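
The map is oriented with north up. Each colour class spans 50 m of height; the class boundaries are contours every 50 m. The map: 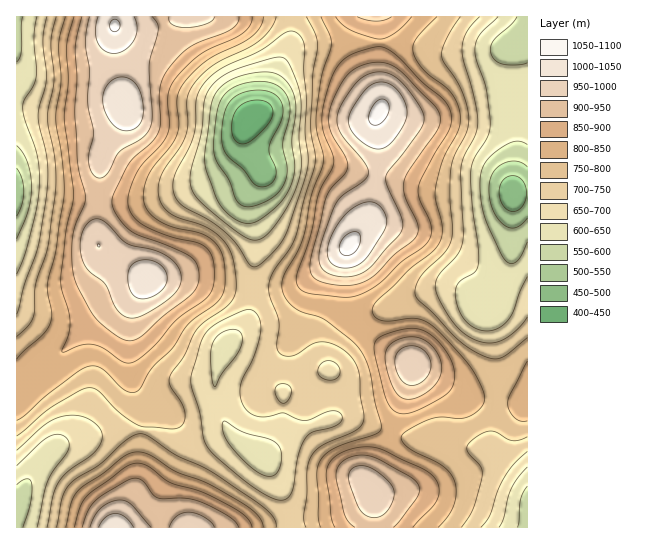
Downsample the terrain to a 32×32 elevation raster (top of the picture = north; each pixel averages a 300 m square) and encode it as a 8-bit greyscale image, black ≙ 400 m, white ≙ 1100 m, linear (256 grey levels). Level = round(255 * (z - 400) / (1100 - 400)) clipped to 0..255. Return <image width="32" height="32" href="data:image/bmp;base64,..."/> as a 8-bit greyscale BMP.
<image width="32" height="32" href="data:image/bmp;base64,Qk02CAAAAAAAADYEAAAoAAAAIAAAACAAAAABAAgAAAAAAAAEAAATCwAAEwsAAAABAAAAAAAAAAAAAAEBAQACAgIAAwMDAAQEBAAFBQUABgYGAAcHBwAICAgACQkJAAoKCgALCwsADAwMAA0NDQAODg4ADw8PABAQEAAREREAEhISABMTEwAUFBQAFRUVABYWFgAXFxcAGBgYABkZGQAaGhoAGxsbABwcHAAdHR0AHh4eAB8fHwAgICAAISEhACIiIgAjIyMAJCQkACUlJQAmJiYAJycnACgoKAApKSkAKioqACsrKwAsLCwALS0tAC4uLgAvLy8AMDAwADExMQAyMjIAMzMzADQ0NAA1NTUANjY2ADc3NwA4ODgAOTk5ADo6OgA7OzsAPDw8AD09PQA+Pj4APz8/AEBAQABBQUEAQkJCAENDQwBEREQARUVFAEZGRgBHR0cASEhIAElJSQBKSkoAS0tLAExMTABNTU0ATk5OAE9PTwBQUFAAUVFRAFJSUgBTU1MAVFRUAFVVVQBWVlYAV1dXAFhYWABZWVkAWlpaAFtbWwBcXFwAXV1dAF5eXgBfX18AYGBgAGFhYQBiYmIAY2NjAGRkZABlZWUAZmZmAGdnZwBoaGgAaWlpAGpqagBra2sAbGxsAG1tbQBubm4Ab29vAHBwcABxcXEAcnJyAHNzcwB0dHQAdXV1AHZ2dgB3d3cAeHh4AHl5eQB6enoAe3t7AHx8fAB9fX0Afn5+AH9/fwCAgIAAgYGBAIKCggCDg4MAhISEAIWFhQCGhoYAh4eHAIiIiACJiYkAioqKAIuLiwCMjIwAjY2NAI6OjgCPj48AkJCQAJGRkQCSkpIAk5OTAJSUlACVlZUAlpaWAJeXlwCYmJgAmZmZAJqamgCbm5sAnJycAJ2dnQCenp4An5+fAKCgoAChoaEAoqKiAKOjowCkpKQApaWlAKampgCnp6cAqKioAKmpqQCqqqoAq6urAKysrACtra0Arq6uAK+vrwCwsLAAsbGxALKysgCzs7MAtLS0ALW1tQC2trYAt7e3ALi4uAC5ubkAurq6ALu7uwC8vLwAvb29AL6+vgC/v78AwMDAAMHBwQDCwsIAw8PDAMTExADFxcUAxsbGAMfHxwDIyMgAycnJAMrKygDLy8sAzMzMAM3NzQDOzs4Az8/PANDQ0ADR0dEA0tLSANPT0wDU1NQA1dXVANbW1gDX19cA2NjYANnZ2QDa2toA29vbANzc3ADd3d0A3t7eAN/f3wDg4OAA4eHhAOLi4gDj4+MA5OTkAOXl5QDm5uYA5+fnAOjo6ADp6ekA6urqAOvr6wDs7OwA7e3tAO7u7gDv7+8A8PDwAPHx8QDy8vIA8/PzAPT09AD19fUA9vb2APf39wD4+PgA+fn5APr6+gD7+/sA/Pz8AP39/QD+/v4A////AElefJu+2+DSxMbMy8O2pI17eomessDFvq6glYl7bFlJRVh2k6/FzcW7u765rZ6Ne3F2iKG5ys/HuqyfkIJzX0pGU26Gmqy6vLSrpp6Sg3RnZXGIpL/P0ci+sqKShHlmUE9QYHKAkaWvp5iOh31vYlpdboimwM3JvbKnmY2EfHFeXlJWYWx6jZiShX54bWFXVFprgJitt7Knm5KKhH98eG9yX1heZm98g4F9enFjWlhaX2lyfImUmZaPh4SDgHx+f4h0Z2ZrcXqAgYJ+b19cY2dpbG1scX6OmJeQjI2KhYiOl4p7dHN5g4iIh35rXmNucG5vcG9xfZGkqqObmZWOj5idmY2DfYOOkYuDd2ZcZnJxbW9ycXSAl7G/uaqgmJCPl5ygm5KKjpiZjoF1ZFtjb3JxcnBscYGcvNDLtqKVi4mSl5+inpiapKSZi3xoWFtpdXt7dG92iaTC1c+2nIuCgouMl6CkpKixsqeZh25ZVWJ0gYSAfoeWpbfDvaSJd29zf36LmaWttb6/taWTfWheY3GAiYqOlpqanaOeinFeWGBvdYaXp7S+yc3Gt6aWg3JsdISPlJebmZCKioZ2YFFNVGNxh5utusTQ29rNu6yZg3R6jJyipKajl4uDemtbUlBSXWqFnbLCytPh5tjFtKGGdHmOo7K8wbytmop7al5ZVVFWYHuYtszT1dze0cCzoINvcIKcudTg2cStmop3aF5VS01XcpG209jQysW6sKiWeWVkcouy2u7q18KxoYt0YVJFRlBsjbLP0sO0qJ2Wj3xiVFdlfqbP6Ovh0cCulXlhTD09RGaIqcHDs6GThXpvXUlBSFl2ncPa4+HTvqmSeF5DLi06YIOiubyum4l3aFpLOzI0RWmWus3X18q0n412WzsiIDlcgKK9w7SeiXRiU0Q1KSQxV4isvsnNxLGfjXZZOiIhQV2Bp8XMvqmTfGVQPCwhHytNep2zw8zHuaeSd1pCMTBLYoWrxs7Iu6eOc1MzHhkgMVB5nbjN19PFs52AZFBDQVRqjK7Ez9TQvaGCXDIVDhkvU4Gryt7l3tDArZFyW09MW3CSscXV4uDIpodiNxQHDSNNhLPT5u7n2Mi1mnheUlJcbo+wyNvp5MekhWQ+HxAQIkuArsvg7OnWwa2UdFxVVldmh63I2eLcxaiMb1A4LCo2VX6jvtLg3carmYZtWlVWUWKFrMbT2NPFtJ+HbllNSU5gfZqvvsfCrJWHe2ZVTk5NZYqvydfY0si+sqGPfm5iXGR5kaGpraiZioF1YE1ERExniq3M4eXYy8S/uK+ikHpqaXmOnKKkopiMg3ZiT0RBTGSDpcnm69vLyMrJxLmnjXh0gpalrrKuopWLfm5dT0Y="/>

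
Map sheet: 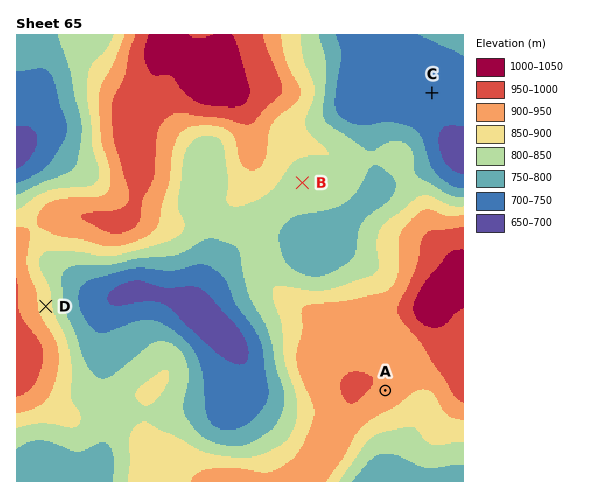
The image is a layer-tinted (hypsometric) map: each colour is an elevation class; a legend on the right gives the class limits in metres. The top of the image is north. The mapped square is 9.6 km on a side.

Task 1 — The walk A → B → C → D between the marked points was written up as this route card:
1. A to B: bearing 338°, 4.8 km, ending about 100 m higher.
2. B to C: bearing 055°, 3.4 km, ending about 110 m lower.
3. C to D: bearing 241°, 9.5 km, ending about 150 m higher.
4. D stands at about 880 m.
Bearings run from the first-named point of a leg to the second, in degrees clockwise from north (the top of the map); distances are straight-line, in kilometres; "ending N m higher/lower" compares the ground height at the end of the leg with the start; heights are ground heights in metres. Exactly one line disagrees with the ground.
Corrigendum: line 1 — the sense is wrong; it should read lower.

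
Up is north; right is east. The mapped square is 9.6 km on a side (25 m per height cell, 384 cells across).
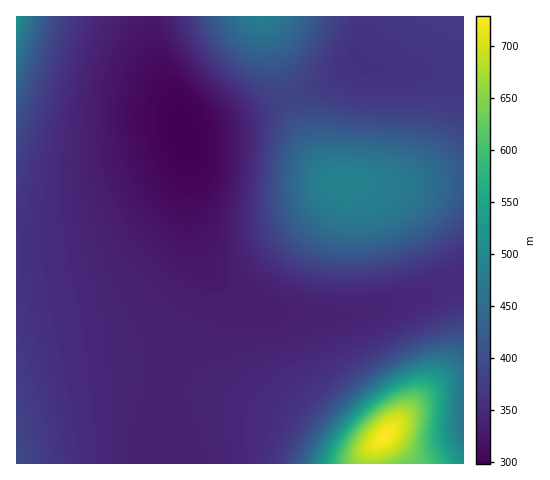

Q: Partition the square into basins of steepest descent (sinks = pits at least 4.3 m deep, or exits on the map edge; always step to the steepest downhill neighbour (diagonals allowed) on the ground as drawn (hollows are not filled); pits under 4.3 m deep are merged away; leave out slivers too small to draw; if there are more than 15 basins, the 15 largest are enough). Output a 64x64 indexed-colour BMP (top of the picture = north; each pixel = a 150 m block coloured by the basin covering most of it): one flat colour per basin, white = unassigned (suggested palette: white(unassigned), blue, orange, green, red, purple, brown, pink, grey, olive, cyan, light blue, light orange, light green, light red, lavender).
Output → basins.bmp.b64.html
<image width="64" height="64" href="data:image/bmp;base64,Qk12CAAAAAAAAHYAAAAoAAAAQAAAAEAAAAABAAQAAAAAAAAIAAATCwAAEwsAABAAAAAAAAAA////ALR3HwAOf/8ALKAsACgn1gC9Z5QAS1aMAMJ34wB/f38AIr28AM++FwDox64AeLv/AIrfmACWmP8A1bDFABEREREREREREREREREREREREREREREREREzMzMzMzMzERERERERERERERERERERERERERERERERERMzMzMzMzMREREREREREREREREREREREREREREREREREzMzMzMzMxERERERERERERERERERERERERERERERERERMzMzMzMzERERERERERERERERERERERERERERERERERETMzMzMzMREREREREREREREREREREREREREREREREREREzMzMzMxERERERERERERERERERERERERERERERERERERMzMzMzERERERERERERERERERERERERERERERERERERETMzMzMREREREREREREREREREREREREREREREREREREREzMzMxERERERERERERERERERERERERERERERERERERERMzMzERERERERERERERERERERERERERERERERERERERERMzMREREREREREREREREREREREREREREREREREREREREREREREREREREREREREREREREREREREREREREREREREREREREREREREREREREREREREREREREREREREREREREREREREREREREREREREREREREREREREREREREREREREREREREREREREREREREREREREREREREREREREREREREREREREREREREREREREREREREREREREREREREREREREREREREREREREREREREREREREREREREREREREREREREREREREREREREREREREREREREREREREREREREREREREREREREREREREREREREREREREREREREREREREREREREREREREREREREREREREREREREREREREREREREREREREREREREREREREREREREREREREREREREREREREREREREREREREREREREREREREREREREREREREREREREREREREREREREREREREREREREREREREREREREREREREREREREREREREREREREREREREREREREREREREREREREREREREREREREREREREREREREREREREREREREREREREREREREREREREREREREREREREREREREREREREREREREREREREREREREREREREREREREREREREREREREREREREREREREREREREREREREREREREREREREREREREREREREREREREREREREREREREREREREREREREREREREREREREREREREREREREREREREREREREREREREREREREREREREREREREREREREREREREREREREREREREREREREREREREREREREREREREREREREREREREREREREREREREREREREREREREREREREREREREREREREREREREREREREREREREREREREREREREREREREREREREREREREREREREREREREREREREREREREREREREREREREREREREREREREREREREREREREREREREREREREREREREREREREREREREREREREREREREREREREREREREREREREREREREREREREREREREREREREREREREREREREREREREREREREREREREREREREREREREREREREREREREREREREREREREREREREREREREREREREREREREREREREREREREREREREREREREREREREREREREREREREREREiIiIiIiIiIREREREREREREREREREREREREREREREREiIiIiIiIiIiIhEREREREREREREREREREREREREREREiIiIiIiIiIiIiEREREREREREREREREREREREREREREiIiIiIiIiIiIiIRERERERERERERERERERERERERERESIiIiIiIiIiIiIhERERERERERERERERERERERERERESIiIiIiIiIiIiIiERERERERERERERERERERERERERERIiIiIiIiIiIiIiIRERERERERERERERERERERERERERIiIiIiIiIiIiIiIhEREREREREREREREREREREREREREiIiIiIiIiIiIiIiEREREREREREREREREREREREREREiIiIiIiIiIiIiIiIRERERERERERERERERERERERERESIiIiIiIiIiIiIiIhERERERERERERERERERERERERERIiIiIiIiIiIiIiIiERERERERERERERERERERERERERIiIiIiIiIiIiIiIiIREREREREREREREREREREREREREiIiIiIiIiIiIiIiIhEREREREREREREREREREREREREiIiIiIiIiIiIiIiIiERERERERERERERERERERERERESIiIiIiIiIiIiIiIiIRERERERERERERERERERERERERIiIiIiIiIiIiIiIiIhERERERERERERERERERERERERIiIiIiIiIiIiIiIiIiEREREREREREREREREREREREREiIiIiIiIiIiIiIiIiIRERERERERERERERERERERERESIiIiIiIiIiIiIiIiIhERERERERERERERERERERERESIiIiIiIiIiIiIiIiIiERERERERERERERERERERERERIiIiIiIiIiIiIiIiIiIREREREREREREREREREREREREiIiIiIiIiIiIiIiIiIhERERERERERERERERERERERESIiIiIiIiIiIiIiIiIi"/>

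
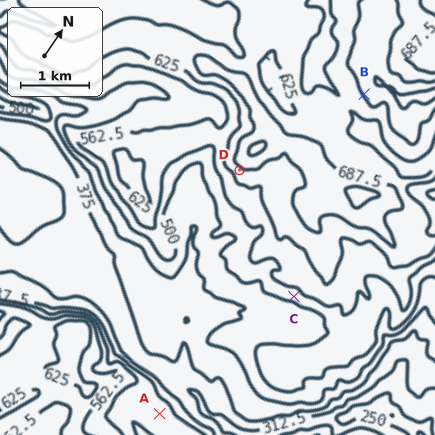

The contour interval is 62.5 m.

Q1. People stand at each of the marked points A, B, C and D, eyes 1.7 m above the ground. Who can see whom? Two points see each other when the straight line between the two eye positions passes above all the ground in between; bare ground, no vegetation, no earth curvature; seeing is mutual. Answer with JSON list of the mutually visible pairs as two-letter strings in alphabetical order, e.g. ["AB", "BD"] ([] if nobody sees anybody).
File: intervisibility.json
["AC", "AD"]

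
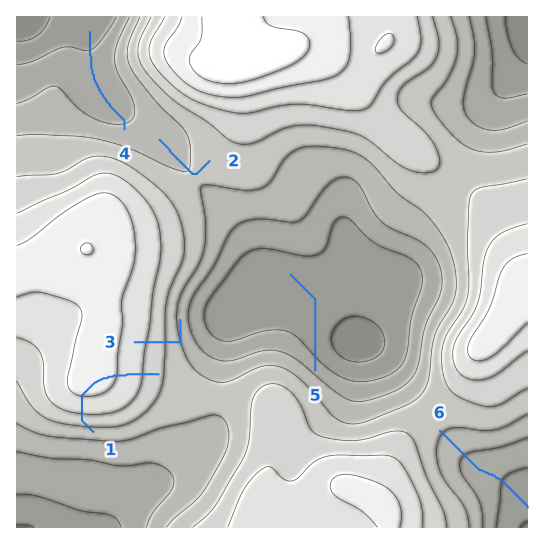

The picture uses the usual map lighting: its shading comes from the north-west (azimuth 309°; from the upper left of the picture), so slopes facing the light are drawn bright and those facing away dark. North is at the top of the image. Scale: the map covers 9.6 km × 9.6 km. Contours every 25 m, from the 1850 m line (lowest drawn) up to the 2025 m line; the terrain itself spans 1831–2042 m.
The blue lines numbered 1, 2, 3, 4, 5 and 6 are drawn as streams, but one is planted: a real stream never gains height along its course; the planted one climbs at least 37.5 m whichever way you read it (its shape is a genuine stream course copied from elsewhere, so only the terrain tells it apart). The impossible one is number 1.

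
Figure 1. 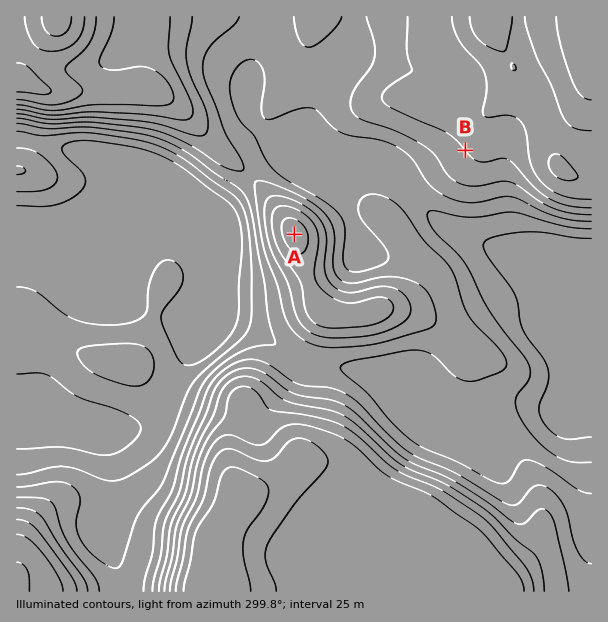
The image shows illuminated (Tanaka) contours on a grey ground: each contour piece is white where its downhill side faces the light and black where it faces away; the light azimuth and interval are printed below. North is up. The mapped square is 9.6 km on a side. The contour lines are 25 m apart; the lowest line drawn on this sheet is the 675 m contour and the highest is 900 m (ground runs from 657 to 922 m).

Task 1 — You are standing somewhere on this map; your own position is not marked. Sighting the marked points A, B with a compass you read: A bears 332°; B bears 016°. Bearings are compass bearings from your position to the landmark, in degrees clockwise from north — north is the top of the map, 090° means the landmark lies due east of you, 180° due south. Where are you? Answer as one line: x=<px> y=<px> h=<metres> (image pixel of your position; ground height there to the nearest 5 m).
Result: x=390 y=414 h=720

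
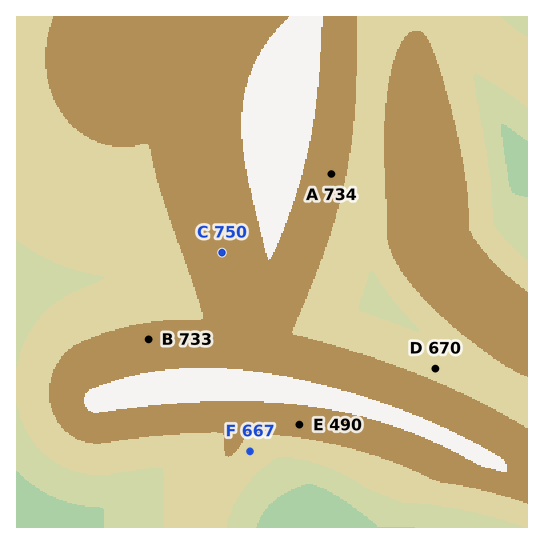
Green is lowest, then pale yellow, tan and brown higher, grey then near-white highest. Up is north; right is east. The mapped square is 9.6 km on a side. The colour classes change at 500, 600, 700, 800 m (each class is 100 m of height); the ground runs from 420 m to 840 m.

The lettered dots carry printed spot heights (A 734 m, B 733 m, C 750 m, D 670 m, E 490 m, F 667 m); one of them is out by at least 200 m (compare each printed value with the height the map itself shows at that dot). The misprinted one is E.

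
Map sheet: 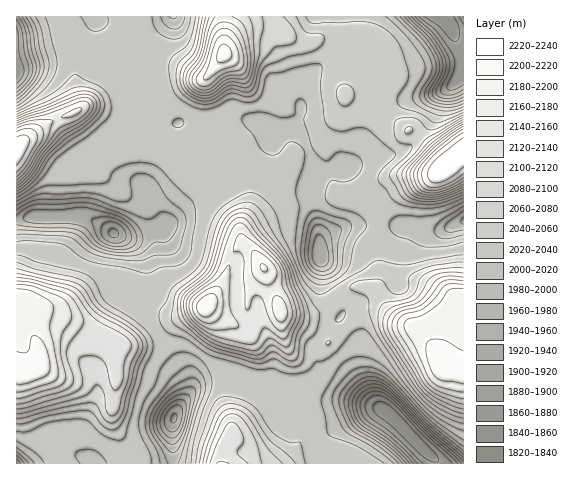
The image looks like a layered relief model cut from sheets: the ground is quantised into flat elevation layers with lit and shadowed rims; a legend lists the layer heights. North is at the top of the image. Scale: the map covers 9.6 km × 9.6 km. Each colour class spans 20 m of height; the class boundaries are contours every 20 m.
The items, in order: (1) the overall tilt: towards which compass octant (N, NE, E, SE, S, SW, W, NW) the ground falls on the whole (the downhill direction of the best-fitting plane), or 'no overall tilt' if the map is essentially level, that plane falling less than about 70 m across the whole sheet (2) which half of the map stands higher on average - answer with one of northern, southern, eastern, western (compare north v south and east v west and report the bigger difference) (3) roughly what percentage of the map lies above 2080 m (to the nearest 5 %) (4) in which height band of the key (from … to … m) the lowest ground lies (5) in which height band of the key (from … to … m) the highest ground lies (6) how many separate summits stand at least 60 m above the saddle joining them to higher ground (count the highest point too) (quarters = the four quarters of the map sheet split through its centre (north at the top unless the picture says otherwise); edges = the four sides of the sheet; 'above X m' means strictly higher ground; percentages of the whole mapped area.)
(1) No overall tilt - high and low ground are spread across the sheet.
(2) The southern half stands higher on average than the northern half.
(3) About 25 % of the map lies above 2080 m.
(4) The lowest ground lies in the 1820–1840 m band.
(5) Between 2220 and 2240 m: that is the band holding the highest ground.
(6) There are 7 summits with 60 m or more of prominence.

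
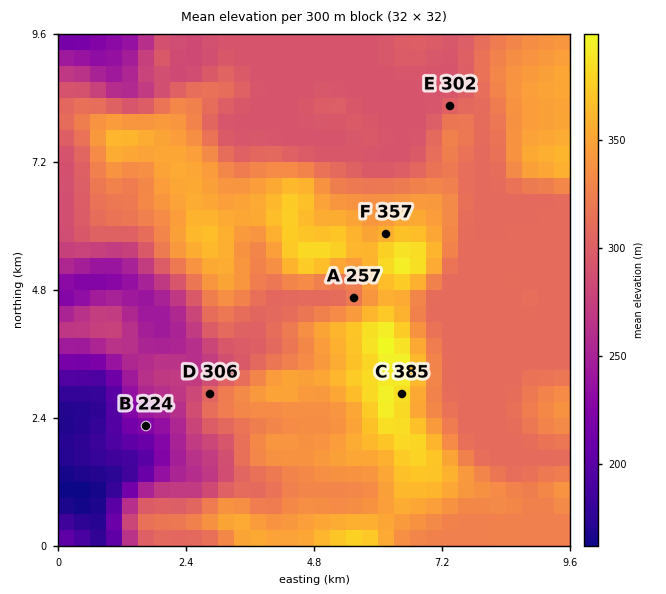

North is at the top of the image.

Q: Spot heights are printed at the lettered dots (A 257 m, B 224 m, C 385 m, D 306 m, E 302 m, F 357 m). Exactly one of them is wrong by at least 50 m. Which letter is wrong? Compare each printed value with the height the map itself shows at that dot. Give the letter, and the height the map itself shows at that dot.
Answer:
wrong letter A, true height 319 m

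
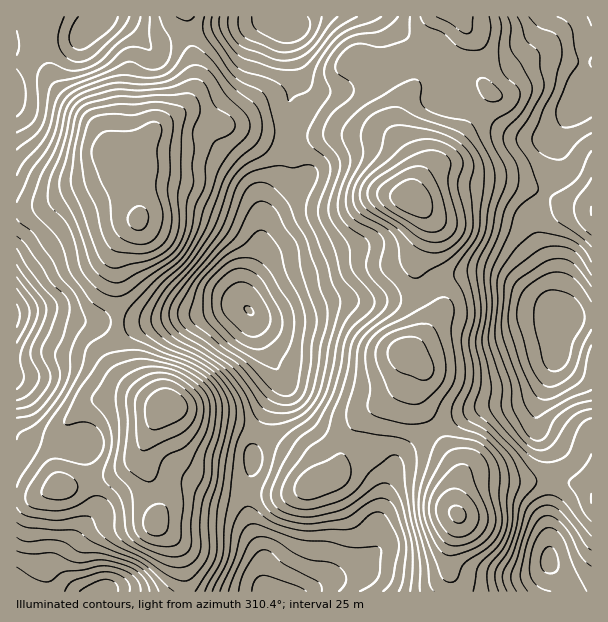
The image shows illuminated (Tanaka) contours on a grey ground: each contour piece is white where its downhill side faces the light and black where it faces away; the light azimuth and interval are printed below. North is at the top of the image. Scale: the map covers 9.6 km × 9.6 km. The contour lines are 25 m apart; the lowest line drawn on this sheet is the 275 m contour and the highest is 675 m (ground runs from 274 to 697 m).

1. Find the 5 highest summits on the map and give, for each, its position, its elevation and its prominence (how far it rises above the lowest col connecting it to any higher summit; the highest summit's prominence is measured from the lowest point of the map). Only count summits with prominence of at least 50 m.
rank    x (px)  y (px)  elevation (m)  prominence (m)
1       168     405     697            423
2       411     198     696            232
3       458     515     680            112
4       138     221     680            152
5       405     353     644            75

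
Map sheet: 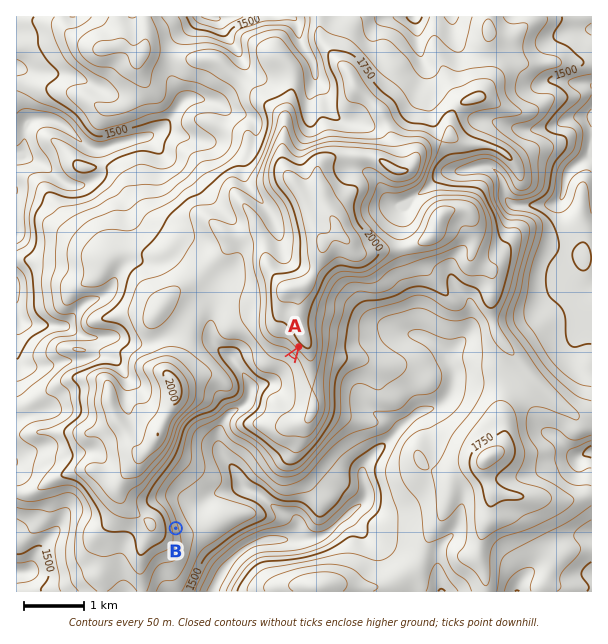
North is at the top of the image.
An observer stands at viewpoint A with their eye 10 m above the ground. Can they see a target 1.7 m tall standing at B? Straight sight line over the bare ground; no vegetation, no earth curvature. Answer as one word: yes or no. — yes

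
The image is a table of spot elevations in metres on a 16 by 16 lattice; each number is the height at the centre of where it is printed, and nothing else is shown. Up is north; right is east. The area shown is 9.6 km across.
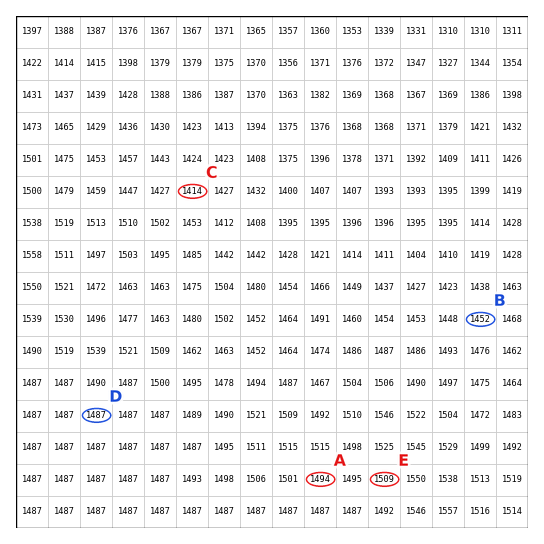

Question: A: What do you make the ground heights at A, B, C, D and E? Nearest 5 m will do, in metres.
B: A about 1495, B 1450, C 1415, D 1485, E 1510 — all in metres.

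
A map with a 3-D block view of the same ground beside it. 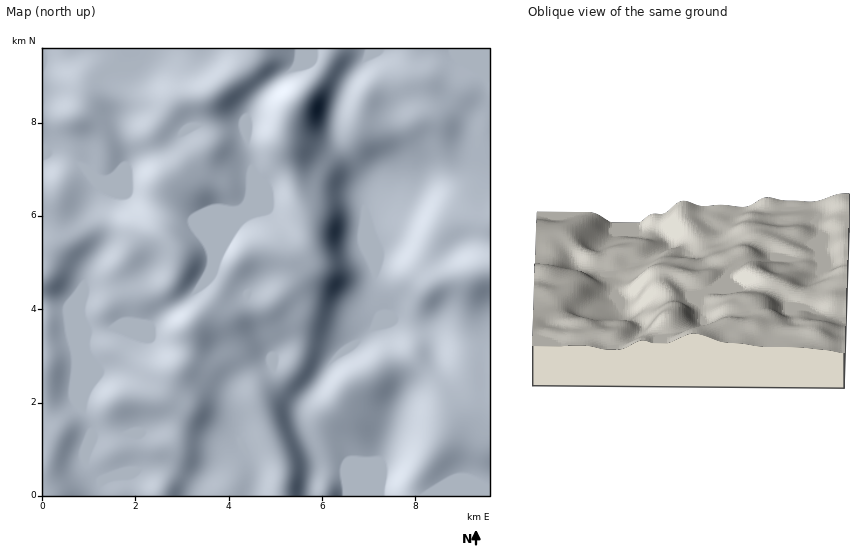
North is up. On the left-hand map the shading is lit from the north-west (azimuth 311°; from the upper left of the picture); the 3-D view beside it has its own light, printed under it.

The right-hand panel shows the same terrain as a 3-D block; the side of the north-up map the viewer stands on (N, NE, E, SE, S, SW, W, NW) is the N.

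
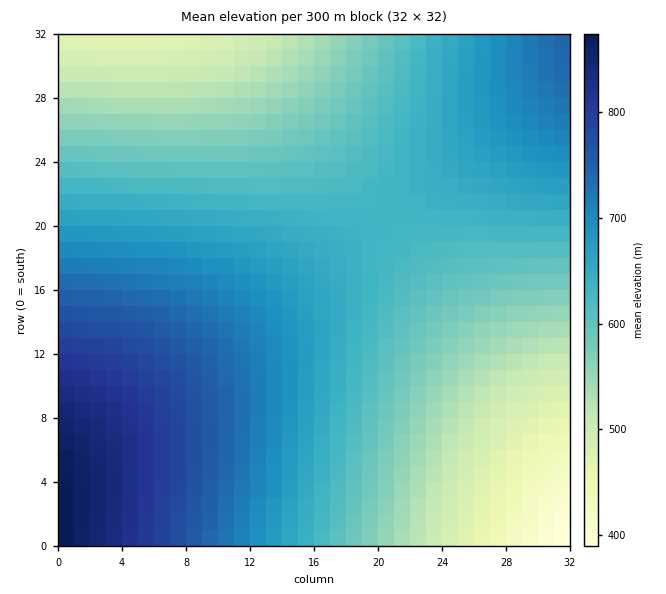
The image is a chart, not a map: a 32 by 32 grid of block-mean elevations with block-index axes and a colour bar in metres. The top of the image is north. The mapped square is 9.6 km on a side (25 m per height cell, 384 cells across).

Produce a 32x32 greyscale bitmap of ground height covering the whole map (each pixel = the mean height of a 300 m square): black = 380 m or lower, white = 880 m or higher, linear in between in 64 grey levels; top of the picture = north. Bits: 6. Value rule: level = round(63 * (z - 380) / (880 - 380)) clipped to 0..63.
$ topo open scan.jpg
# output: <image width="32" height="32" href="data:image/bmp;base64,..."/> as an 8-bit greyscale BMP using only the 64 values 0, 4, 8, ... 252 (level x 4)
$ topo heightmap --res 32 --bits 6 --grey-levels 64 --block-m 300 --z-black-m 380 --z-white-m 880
<image width="32" height="32" href="data:image/bmp;base64,Qk02CAAAAAAAADYEAAAoAAAAIAAAACAAAAABAAgAAAAAAAAEAAATCwAAEwsAAAABAAAAAAAAAAAAAAEBAQACAgIAAwMDAAQEBAAFBQUABgYGAAcHBwAICAgACQkJAAoKCgALCwsADAwMAA0NDQAODg4ADw8PABAQEAAREREAEhISABMTEwAUFBQAFRUVABYWFgAXFxcAGBgYABkZGQAaGhoAGxsbABwcHAAdHR0AHh4eAB8fHwAgICAAISEhACIiIgAjIyMAJCQkACUlJQAmJiYAJycnACgoKAApKSkAKioqACsrKwAsLCwALS0tAC4uLgAvLy8AMDAwADExMQAyMjIAMzMzADQ0NAA1NTUANjY2ADc3NwA4ODgAOTk5ADo6OgA7OzsAPDw8AD09PQA+Pj4APz8/AEBAQABBQUEAQkJCAENDQwBEREQARUVFAEZGRgBHR0cASEhIAElJSQBKSkoAS0tLAExMTABNTU0ATk5OAE9PTwBQUFAAUVFRAFJSUgBTU1MAVFRUAFVVVQBWVlYAV1dXAFhYWABZWVkAWlpaAFtbWwBcXFwAXV1dAF5eXgBfX18AYGBgAGFhYQBiYmIAY2NjAGRkZABlZWUAZmZmAGdnZwBoaGgAaWlpAGpqagBra2sAbGxsAG1tbQBubm4Ab29vAHBwcABxcXEAcnJyAHNzcwB0dHQAdXV1AHZ2dgB3d3cAeHh4AHl5eQB6enoAe3t7AHx8fAB9fX0Afn5+AH9/fwCAgIAAgYGBAIKCggCDg4MAhISEAIWFhQCGhoYAh4eHAIiIiACJiYkAioqKAIuLiwCMjIwAjY2NAI6OjgCPj48AkJCQAJGRkQCSkpIAk5OTAJSUlACVlZUAlpaWAJeXlwCYmJgAmZmZAJqamgCbm5sAnJycAJ2dnQCenp4An5+fAKCgoAChoaEAoqKiAKOjowCkpKQApaWlAKampgCnp6cAqKioAKmpqQCqqqoAq6urAKysrACtra0Arq6uAK+vrwCwsLAAsbGxALKysgCzs7MAtLS0ALW1tQC2trYAt7e3ALi4uAC5ubkAurq6ALu7uwC8vLwAvb29AL6+vgC/v78AwMDAAMHBwQDCwsIAw8PDAMTExADFxcUAxsbGAMfHxwDIyMgAycnJAMrKygDLy8sAzMzMAM3NzQDOzs4Az8/PANDQ0ADR0dEA0tLSANPT0wDU1NQA1dXVANbW1gDX19cA2NjYANnZ2QDa2toA29vbANzc3ADd3d0A3t7eAN/f3wDg4OAA4eHhAOLi4gDj4+MA5OTkAOXl5QDm5uYA5+fnAOjo6ADp6ekA6urqAOvr6wDs7OwA7e3tAO7u7gDv7+8A8PDwAPHx8QDy8vIA8/PzAPT09AD19fUA9vb2APf39wD4+PgA+fn5APr6+gD7+/sA/Pz8AP39/QD+/v4A////APjw7OTc1MzIwLSspJyUjIR8cGhgWFBIPDQsJCAYEAwE+PTs5ODY0MjAuLCooJiMhHx0bGRYUEhAODAoIBwUDAj49Ozo4NjQyMS8sKigmJCIgHRsZFxUTEQ8NCwkHBgQDPj07Ojg2NTMxLy0rKSckIiAeHBoXFRMRDw0LCggHBQQ+PDs6ODc1MzEvLSspJyUjIR4cGhgWFBIQDgwLCQgGBT08Ozk4NzUzMTAuLCooJSMhHx0bGRYUEhEPDQsKCQgHPDs6OTg2NTMxMC4sKigmJCIfHRsZFxUTERAODAsKCQg7Ozo5NzY1MzEwLiwqKCYkIiAeHBoYFhQSEA8ODAsKCTo6OTg3NTQzMTAuLCooJiQiIB4cGhgXFRMREA8ODAwLOTg4NzY1NDIxLy4sKiknJSMhHx0bGRcWFBMREA8ODQw4NzY2NTQzMjAvLSwqKSclIyEfHRwaGBcVFBIREA8PDjY2NTQ0MzIxMC4tLCooJyUjISAeHBsZFxYVFBMSERAQNDQ0MzIyMTAvLiwrKignJSMiIB4dGxoYFxYVFBMTEhIzMjIxMTAvLy4tLCopKCYlIyIgHx0cGxkYFxYWFRQUFDEwMDAvLy4tLCwrKignJiUjIiEfHh0cGhkZGBcXFhYVLy4uLi0tLCwrKikpKCYlJCMiISAeHRwbGxoZGRgYGBctLCwsLCsrKiopKCcnJiUkIyIhIB8eHRwcGxsaGhoaGSoqKioqKSkoKCcnJiUlJCMiISEgHx8eHR0dHBwcHBsbKCgoKCcnJyYmJiUlJCMjIiIhICAfHx8eHh4eHR0dHR0mJiYmJSUlJCQkIyMjIiIhISEgICAfHx8fHx8fHx8fHyQkJCMjIyMiIiIiISEhISAgICAgICAgICAgICAhISEhIiEhISEhISAgICAgHx8fHx8fHx8gICAgISEhIiIiIyMfHx8fHx8eHh4eHh4eHh4eHh4fHyAgICEiIiMjIyQkJR0dHR0dHBwcHBwcHBwcHB0dHh4fHyAhISIjJCQlJSYmGxsbGhoaGhoaGhoaGhsbGxwdHR4fICEiIyMkJSYnJygZGRgYGBgYGBgYGBgZGRoaGxwdHh8gISIjJCUmJygoKRYWFhYWFhYWFhYWFhcXGBkaGxwdHh8hIiMkJScoKSkqFBQUFBQUFBQUFBQVFRYXGBkaGxweHyAiIyUmJygpKisSEhISEREREhISEhMUFBUWFxkaGx0eICIjJSYnKSorLBAQEA8PDw8QEBARERITFBUWGBkbHB4gISMlJigpKiwtDg4NDQ0NDQ4ODg8QERITFBUXGBocHR8hIyQmKCkrLC0MDAsLCwsMDAwNDQ4PEBETFBYXGRsdHyAiJCYoKSssLg="/>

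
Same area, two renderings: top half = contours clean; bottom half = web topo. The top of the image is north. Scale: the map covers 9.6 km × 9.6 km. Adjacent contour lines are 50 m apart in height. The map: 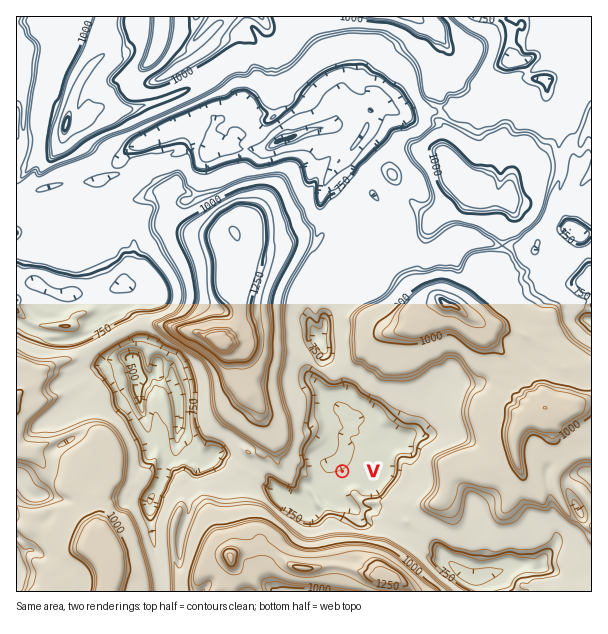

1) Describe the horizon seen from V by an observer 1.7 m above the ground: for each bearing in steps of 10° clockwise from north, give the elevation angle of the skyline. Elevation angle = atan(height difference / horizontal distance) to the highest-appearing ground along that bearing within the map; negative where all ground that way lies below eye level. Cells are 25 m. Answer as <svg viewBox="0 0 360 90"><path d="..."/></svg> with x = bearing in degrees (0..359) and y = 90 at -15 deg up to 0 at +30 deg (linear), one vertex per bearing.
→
<svg viewBox="0 0 360 90"><path d="M0 49l10-8 10-1 10-1 10 3 10 3 10 2 10-4 10-2 10-3 10 0 10 0 10 1 10 1 10 0 10-13 10-9 10 1 10 0 10 1 10 0 10 5 10 0 10 0 10 4 10 10 10 0 10-1 10-1 10-8 10-2 10 2 10 0 10 8 10 4 10 8"/></svg>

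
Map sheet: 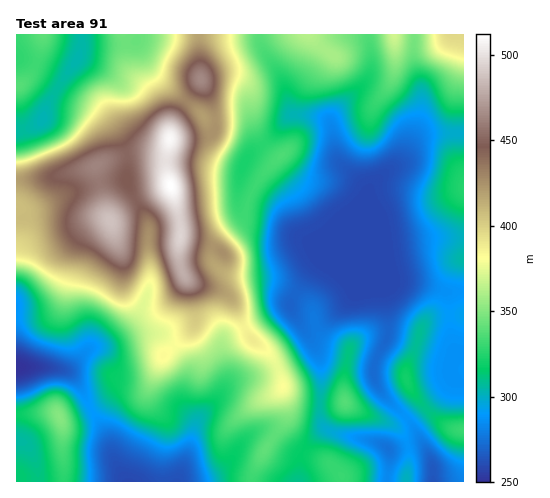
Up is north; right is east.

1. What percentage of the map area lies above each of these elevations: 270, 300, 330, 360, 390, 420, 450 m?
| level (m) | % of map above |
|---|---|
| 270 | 89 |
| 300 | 69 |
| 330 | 44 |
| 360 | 29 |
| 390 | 21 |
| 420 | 14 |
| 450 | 7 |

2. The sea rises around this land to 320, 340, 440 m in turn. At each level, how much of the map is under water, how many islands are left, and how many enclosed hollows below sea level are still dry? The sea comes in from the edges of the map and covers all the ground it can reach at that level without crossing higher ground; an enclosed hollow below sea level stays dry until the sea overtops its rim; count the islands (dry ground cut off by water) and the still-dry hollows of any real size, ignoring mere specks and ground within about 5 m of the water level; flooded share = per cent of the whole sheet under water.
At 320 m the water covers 48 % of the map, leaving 1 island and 0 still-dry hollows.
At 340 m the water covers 62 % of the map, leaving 1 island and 0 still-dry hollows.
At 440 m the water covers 90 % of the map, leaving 2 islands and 0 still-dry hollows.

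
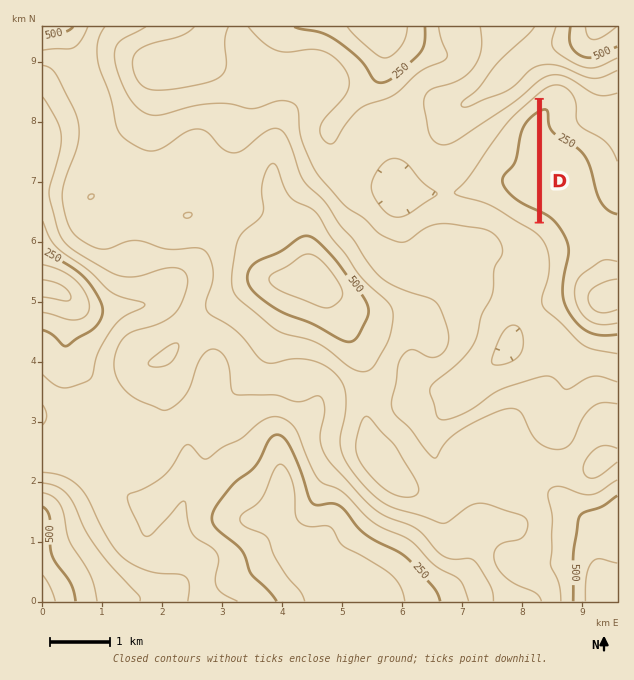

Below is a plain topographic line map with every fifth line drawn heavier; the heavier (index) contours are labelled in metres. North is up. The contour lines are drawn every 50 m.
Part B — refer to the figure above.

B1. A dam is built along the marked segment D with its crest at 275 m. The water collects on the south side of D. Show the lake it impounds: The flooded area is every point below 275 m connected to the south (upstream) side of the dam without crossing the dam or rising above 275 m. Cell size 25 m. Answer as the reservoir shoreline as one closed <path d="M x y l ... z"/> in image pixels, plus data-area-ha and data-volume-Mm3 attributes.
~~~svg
<path d="M536 102l-18 18-6 9-10 19-7 9-11 18 0 9 10 12 20 13 19 9 3 3 0-119z" data-area-ha="104" data-volume-Mm3="25.30"/>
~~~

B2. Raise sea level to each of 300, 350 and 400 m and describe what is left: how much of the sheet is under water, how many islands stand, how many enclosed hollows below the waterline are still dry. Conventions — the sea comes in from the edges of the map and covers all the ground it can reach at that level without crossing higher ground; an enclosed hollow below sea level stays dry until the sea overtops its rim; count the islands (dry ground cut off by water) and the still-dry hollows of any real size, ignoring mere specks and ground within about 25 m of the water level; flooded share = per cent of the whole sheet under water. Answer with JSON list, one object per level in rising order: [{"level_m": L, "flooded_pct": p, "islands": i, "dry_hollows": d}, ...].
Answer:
[{"level_m": 300, "flooded_pct": 23, "islands": 0, "dry_hollows": 0}, {"level_m": 350, "flooded_pct": 50, "islands": 0, "dry_hollows": 0}, {"level_m": 400, "flooded_pct": 70, "islands": 0, "dry_hollows": 0}]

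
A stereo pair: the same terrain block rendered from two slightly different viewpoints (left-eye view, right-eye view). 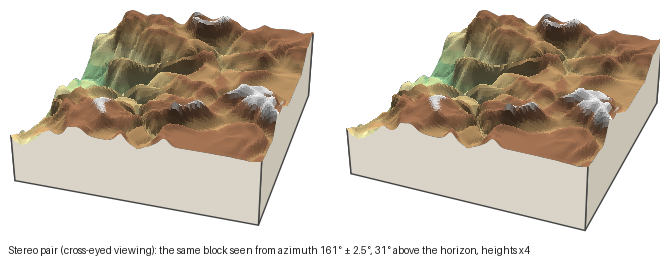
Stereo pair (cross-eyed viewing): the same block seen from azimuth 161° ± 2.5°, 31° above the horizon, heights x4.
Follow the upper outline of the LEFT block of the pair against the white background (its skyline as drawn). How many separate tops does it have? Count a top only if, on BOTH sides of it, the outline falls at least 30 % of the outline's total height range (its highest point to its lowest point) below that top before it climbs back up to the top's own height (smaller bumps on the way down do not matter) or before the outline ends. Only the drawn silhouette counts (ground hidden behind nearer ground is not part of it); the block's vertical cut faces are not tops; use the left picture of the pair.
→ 0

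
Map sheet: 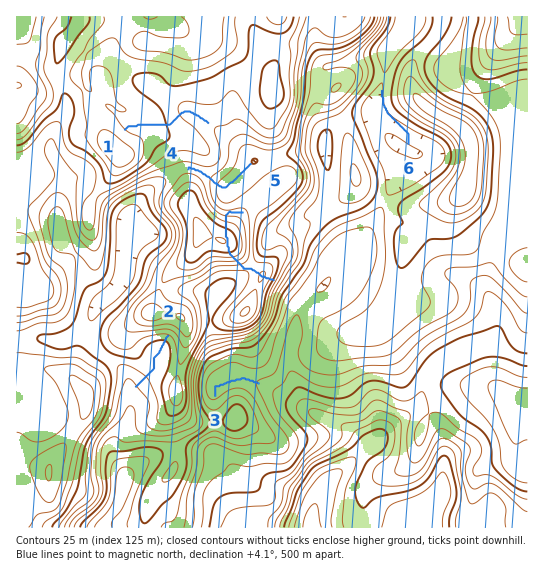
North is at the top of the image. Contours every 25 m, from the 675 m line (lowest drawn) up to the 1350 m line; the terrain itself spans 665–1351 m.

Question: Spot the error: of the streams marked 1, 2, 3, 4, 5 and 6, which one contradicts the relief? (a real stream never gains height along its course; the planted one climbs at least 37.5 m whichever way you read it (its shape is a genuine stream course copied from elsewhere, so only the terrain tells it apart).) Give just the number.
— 5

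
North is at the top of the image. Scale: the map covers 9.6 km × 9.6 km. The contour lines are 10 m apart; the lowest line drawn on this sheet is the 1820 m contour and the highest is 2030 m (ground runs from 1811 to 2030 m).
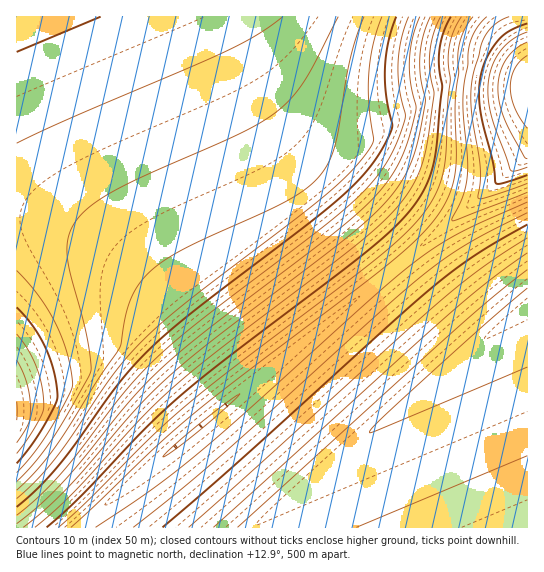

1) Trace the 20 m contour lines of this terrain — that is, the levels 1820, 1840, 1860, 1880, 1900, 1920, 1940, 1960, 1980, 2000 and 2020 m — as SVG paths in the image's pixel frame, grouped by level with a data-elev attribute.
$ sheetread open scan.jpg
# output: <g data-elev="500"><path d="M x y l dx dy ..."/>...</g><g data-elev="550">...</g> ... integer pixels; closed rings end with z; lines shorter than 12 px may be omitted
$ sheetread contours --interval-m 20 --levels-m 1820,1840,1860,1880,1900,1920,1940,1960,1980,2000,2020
<g data-elev="1820"><path d="M527 128l-12-21-5-20 1-9 4-9 6-8 6-6"/></g><g data-elev="1840"><path d="M527 167l-12 4-5-1-18-51-4-28 2-20 8-17 13-13 16-9"/></g><g data-elev="1860"><path d="M527 183l-40 14-6 2-3-1 2-28-9-60 1-31 9-34 4-10 10-11 14-7"/></g><g data-elev="1880"><path d="M71 527l82-77 32-29 48-38 153-117 28-24 20-21 13-22 7-21 2-19-1-52 4-34-1-22 5-18 10-16"/><path d="M527 202l-67 31-21 12-21 14-40 34-180 160-47 37-55 37"/></g><g data-elev="1900"><path d="M47 527l32-29 64-68 35-32 47-38 142-109 26-22 19-20 14-23 8-25 8-74-3-21 0-16 4-17 8-16"/><path d="M527 225l-52 30-43 32-198 179-71 61"/></g><g data-elev="1920"><path d="M23 527l22-17 22-21 67-78 35-34 45-38 136-104 25-22 18-19 16-27 10-33 6-33-5-26 0-22 4-19 6-17"/><path d="M527 253l-38 28-40 33-236 213"/></g><g data-elev="1940"><path d="M17 515l22-18 20-22 66-83 33-35 44-38 133-102 24-21 18-19 16-27 12-32-6-31-1-22 3-24 8-24"/><path d="M527 288l-46 39-73 67-33 31-5 8 157-66"/></g><g data-elev="1960"><path d="M17 499l19-18 18-20 59-86 32-36 44-39 134-103 24-22 18-20 8-14-4-38 0-29 4-29 9-28"/></g><g data-elev="1980"><path d="M17 482l18-20 17-23 17-28 22-40-1-13-3-23-16-60-4-18 1-19 7-16 16-16 24-16 32-16 94-41 20-11 16-10 14-14 14-18 33-63"/></g><g data-elev="2000"><path d="M17 463l13-16 12-18 13-24 3-10-4-24-9-24-12-21-16-19"/><path d="M17 52l84-35"/></g><g data-elev="2020"><path d="M17 443l12-20 1-14-3-26-10-23"/></g>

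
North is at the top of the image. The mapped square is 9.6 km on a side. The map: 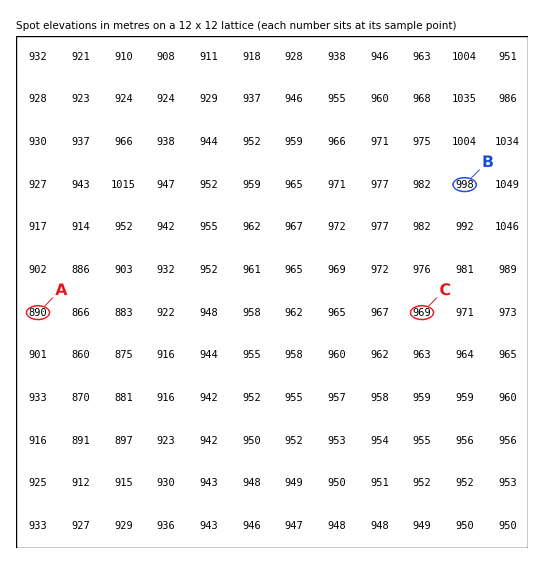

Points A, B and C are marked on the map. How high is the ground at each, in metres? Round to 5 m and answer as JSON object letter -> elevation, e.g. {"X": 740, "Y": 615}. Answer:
{"A": 890, "B": 1000, "C": 970}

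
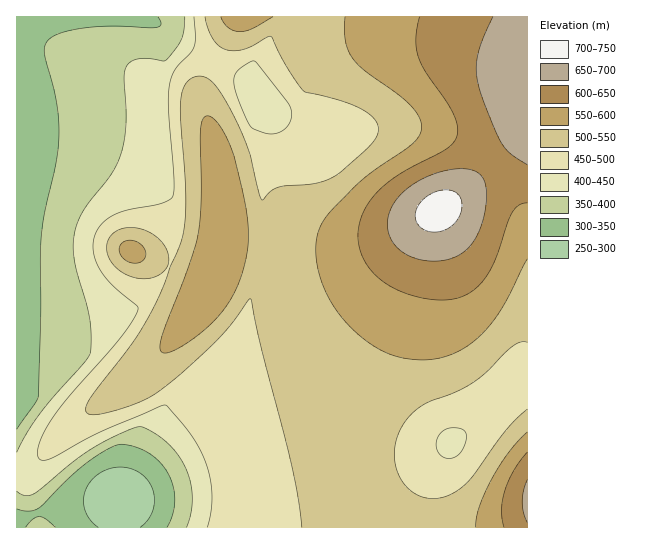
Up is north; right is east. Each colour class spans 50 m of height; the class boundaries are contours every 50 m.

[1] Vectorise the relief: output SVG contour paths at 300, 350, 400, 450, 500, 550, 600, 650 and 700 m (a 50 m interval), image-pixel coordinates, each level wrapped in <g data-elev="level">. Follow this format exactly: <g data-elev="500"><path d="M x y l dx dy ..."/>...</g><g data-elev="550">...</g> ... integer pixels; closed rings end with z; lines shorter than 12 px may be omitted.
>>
<g data-elev="300"><path d="M98 527l-8-8-5-9-1-11 2-9 5-9 8-8 11-4 11-2 10 2 10 4 7 8 5 9 1 11-1 10-6 10-7 6"/></g><g data-elev="350"><path d="M55 527l-9-8-7-2-6 2-7 8"/><path d="M17 509l12 2 9-2 32-32 19-16 22-14 7-2 7 0 14 3 12 7 11 10 7 10 5 14 1 13-3 13-5 12"/><path d="M158 17l3 6-1 3-3 1-47-1-31 3-24 6-6 4-4 6 0 12 9 32 3 20 2 34-4 23-11 49-3 23-3 159-3 6-18 26"/></g><g data-elev="400"><path d="M17 491l8 4 9-1 39-32 20-14 33-17 11-4 5 0 13 7 14 10 9 11 8 14 5 14 1 15-1 15-4 14"/><path d="M185 17l-1 13-3 9-15 21-3 1-14-2-11 0-8 3-5 7-1 10 2 46-5 28-10 21-29 39-5 12-3 13 1 25 15 58 1 16-1 16-5 9-46 53-13 19-9 18"/></g><g data-elev="450"><path d="M446 458l-5-3-4-6-1-7 3-7 4-4 6-3 8 0 6 2 3 3 0 5-4 12-7 7z"/><path d="M265 133l-11-4-4-3-10-23-6-17 0-8 3-6 6-6 10-5 4 2 29 38 5 10 0 10-6 8-10 5z"/><path d="M194 17l1 20-1 9-3 7-16 17-4 8-2 11 0 24 5 66-1 18-4 3-8 4-32 6-16 6-13 10-6 13 0 15 6 16 13 15 24 21 0 5-6 12-12 16-48 55-17 21-12 22-5 17 4 6 9-1 51-27 60-26 5-1 26 32 8 13 6 15 5 16 1 16-1 16-4 14"/></g><g data-elev="500"><path d="M527 409l-22 22-35 48-17 14-15 5-15-1-13-7-10-12-5-16 0-16 5-16 10-15 16-12 28-10 16-9 16-11 27-27 8-4 6 0"/><path d="M136 278l15 0 11-5 6-8 0-12-6-11-12-9-15-5-13 1-8 4-5 5-2 8 0 8 4 8 7 7 8 6z"/><path d="M205 17l3 12 5 9 6 8 7 4 9 1 10-2 22-12 4 0 15 29 17 25 39 10 21 9 8 6 5 6 2 5 0 7-4 7-7 8-33 28-19 6-37 4-7 4-9 9-3-5-8-38-5-14-11-24-12-22-9-13-8-6-9-2-8 4-6 10-3 15 6 94-1 24-4 18-20 50-15 30-16 25-39 51-4 8-1 5 1 3 4 2 16-2 29-10 21-10 24-19 34-32 16-17 19-26 12 52 30 115 6 33 4 28"/></g><g data-elev="550"><path d="M527 432l-18 20-17 27-13 28-3 20"/><path d="M163 353l8-1 15-8 17-13 15-14 9-12 9-15 6-16 4-17 2-19-1-20-12-60-13-29-7-9-6-4-6 2-2 11 0 70-3 38-11 34-25 64-2 12z"/><path d="M129 262l10 1 5-4 2-4-1-5-2-4-10-6-8 1-6 6 2 8z"/><path d="M221 17l3 6 5 5 5 3 7 1 12-4 20-11"/><path d="M345 17l0 24 3 9 4 8 12 12 33 23 13 12 9 12 3 10-3 8-5 7-55 40-28 29-11 16-4 19 2 23 8 23 13 22 23 24 13 9 14 7 13 4 16 2 13-1 14-2 22-11 11-8 11-11 16-24 22-44"/></g><g data-elev="600"><path d="M527 452l-13 18-9 20-3 19 2 18"/><path d="M420 17l-4 22 2 18 7 14 28 42 4 12 0 10-3 7-5 5-53 30-15 12-11 12-8 14-4 16 1 16 6 15 7 9 9 9 10 7 14 6 14 4 16 3 14 0 12-3 13-7 12-13 10-19 15-44 7-8 9-3"/></g><g data-elev="650"><path d="M527 480l-4 11-1 11 2 11 3 10"/><path d="M426 261l16 0 13-4 12-8 9-11 7-19 4-22-3-16-3-6-4-3-8-3-11 0-13 2-14 4-22 12-9 8-7 10-4 9-2 9 1 10 4 8 6 7 8 6 9 4z"/><path d="M493 17l-10 22-5 16-2 15 2 15 9 26 15 32 9 11 16 11"/></g><g data-elev="700"><path d="M428 231l9 1 8-2 6-4 6-5 4-8 1-8-1-7-5-5-7-3-11 1-11 5-7 7-4 10 0 8 5 6z"/></g>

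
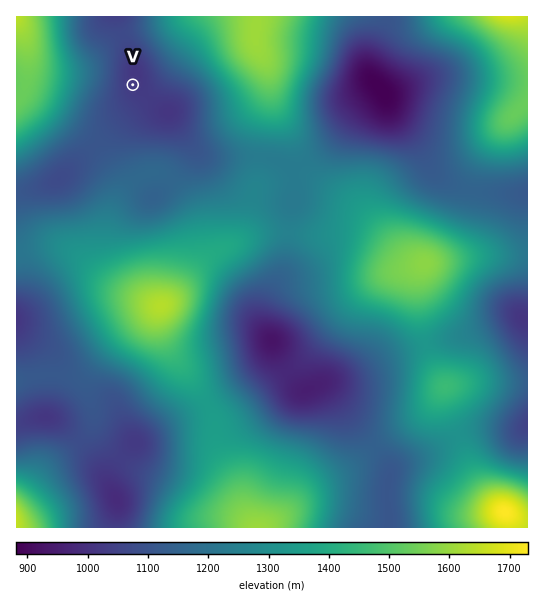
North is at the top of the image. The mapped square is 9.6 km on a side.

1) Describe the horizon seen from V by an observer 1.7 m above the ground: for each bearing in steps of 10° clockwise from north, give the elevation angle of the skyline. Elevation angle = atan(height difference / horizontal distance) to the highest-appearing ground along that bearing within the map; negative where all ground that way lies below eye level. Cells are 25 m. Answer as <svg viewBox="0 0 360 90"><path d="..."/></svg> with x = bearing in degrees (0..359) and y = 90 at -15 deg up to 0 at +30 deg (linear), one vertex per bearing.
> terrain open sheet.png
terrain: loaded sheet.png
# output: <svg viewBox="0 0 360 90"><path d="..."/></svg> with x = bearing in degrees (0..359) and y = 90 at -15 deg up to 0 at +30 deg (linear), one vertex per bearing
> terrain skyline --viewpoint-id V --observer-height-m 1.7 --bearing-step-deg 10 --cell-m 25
<svg viewBox="0 0 360 90"><path d="M0 53l10-4 10-7 10-7 10-2 10 0 10-1 10-1 10 1 10 4 10 4 10 5 10 5 10 1 10-1 10-2 10-1 10-4 10 1 10 4 10 2 10 1 10-1 10-1 10-5 10-8 10-5 10-3 10 0 10 1 10 2 10 6 10 10 10 4 10 2 10 1"/></svg>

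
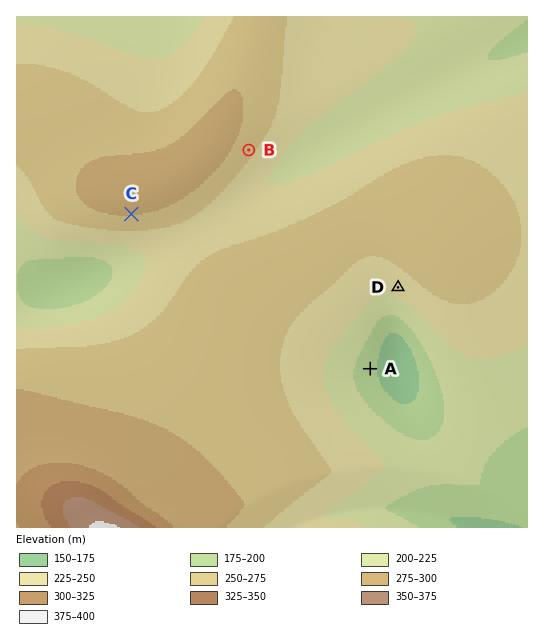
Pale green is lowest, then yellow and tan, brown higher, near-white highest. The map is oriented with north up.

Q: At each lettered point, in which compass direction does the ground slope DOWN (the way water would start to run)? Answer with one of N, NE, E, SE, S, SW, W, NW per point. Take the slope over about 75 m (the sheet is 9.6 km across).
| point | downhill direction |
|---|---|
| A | E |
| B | SE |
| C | S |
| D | SW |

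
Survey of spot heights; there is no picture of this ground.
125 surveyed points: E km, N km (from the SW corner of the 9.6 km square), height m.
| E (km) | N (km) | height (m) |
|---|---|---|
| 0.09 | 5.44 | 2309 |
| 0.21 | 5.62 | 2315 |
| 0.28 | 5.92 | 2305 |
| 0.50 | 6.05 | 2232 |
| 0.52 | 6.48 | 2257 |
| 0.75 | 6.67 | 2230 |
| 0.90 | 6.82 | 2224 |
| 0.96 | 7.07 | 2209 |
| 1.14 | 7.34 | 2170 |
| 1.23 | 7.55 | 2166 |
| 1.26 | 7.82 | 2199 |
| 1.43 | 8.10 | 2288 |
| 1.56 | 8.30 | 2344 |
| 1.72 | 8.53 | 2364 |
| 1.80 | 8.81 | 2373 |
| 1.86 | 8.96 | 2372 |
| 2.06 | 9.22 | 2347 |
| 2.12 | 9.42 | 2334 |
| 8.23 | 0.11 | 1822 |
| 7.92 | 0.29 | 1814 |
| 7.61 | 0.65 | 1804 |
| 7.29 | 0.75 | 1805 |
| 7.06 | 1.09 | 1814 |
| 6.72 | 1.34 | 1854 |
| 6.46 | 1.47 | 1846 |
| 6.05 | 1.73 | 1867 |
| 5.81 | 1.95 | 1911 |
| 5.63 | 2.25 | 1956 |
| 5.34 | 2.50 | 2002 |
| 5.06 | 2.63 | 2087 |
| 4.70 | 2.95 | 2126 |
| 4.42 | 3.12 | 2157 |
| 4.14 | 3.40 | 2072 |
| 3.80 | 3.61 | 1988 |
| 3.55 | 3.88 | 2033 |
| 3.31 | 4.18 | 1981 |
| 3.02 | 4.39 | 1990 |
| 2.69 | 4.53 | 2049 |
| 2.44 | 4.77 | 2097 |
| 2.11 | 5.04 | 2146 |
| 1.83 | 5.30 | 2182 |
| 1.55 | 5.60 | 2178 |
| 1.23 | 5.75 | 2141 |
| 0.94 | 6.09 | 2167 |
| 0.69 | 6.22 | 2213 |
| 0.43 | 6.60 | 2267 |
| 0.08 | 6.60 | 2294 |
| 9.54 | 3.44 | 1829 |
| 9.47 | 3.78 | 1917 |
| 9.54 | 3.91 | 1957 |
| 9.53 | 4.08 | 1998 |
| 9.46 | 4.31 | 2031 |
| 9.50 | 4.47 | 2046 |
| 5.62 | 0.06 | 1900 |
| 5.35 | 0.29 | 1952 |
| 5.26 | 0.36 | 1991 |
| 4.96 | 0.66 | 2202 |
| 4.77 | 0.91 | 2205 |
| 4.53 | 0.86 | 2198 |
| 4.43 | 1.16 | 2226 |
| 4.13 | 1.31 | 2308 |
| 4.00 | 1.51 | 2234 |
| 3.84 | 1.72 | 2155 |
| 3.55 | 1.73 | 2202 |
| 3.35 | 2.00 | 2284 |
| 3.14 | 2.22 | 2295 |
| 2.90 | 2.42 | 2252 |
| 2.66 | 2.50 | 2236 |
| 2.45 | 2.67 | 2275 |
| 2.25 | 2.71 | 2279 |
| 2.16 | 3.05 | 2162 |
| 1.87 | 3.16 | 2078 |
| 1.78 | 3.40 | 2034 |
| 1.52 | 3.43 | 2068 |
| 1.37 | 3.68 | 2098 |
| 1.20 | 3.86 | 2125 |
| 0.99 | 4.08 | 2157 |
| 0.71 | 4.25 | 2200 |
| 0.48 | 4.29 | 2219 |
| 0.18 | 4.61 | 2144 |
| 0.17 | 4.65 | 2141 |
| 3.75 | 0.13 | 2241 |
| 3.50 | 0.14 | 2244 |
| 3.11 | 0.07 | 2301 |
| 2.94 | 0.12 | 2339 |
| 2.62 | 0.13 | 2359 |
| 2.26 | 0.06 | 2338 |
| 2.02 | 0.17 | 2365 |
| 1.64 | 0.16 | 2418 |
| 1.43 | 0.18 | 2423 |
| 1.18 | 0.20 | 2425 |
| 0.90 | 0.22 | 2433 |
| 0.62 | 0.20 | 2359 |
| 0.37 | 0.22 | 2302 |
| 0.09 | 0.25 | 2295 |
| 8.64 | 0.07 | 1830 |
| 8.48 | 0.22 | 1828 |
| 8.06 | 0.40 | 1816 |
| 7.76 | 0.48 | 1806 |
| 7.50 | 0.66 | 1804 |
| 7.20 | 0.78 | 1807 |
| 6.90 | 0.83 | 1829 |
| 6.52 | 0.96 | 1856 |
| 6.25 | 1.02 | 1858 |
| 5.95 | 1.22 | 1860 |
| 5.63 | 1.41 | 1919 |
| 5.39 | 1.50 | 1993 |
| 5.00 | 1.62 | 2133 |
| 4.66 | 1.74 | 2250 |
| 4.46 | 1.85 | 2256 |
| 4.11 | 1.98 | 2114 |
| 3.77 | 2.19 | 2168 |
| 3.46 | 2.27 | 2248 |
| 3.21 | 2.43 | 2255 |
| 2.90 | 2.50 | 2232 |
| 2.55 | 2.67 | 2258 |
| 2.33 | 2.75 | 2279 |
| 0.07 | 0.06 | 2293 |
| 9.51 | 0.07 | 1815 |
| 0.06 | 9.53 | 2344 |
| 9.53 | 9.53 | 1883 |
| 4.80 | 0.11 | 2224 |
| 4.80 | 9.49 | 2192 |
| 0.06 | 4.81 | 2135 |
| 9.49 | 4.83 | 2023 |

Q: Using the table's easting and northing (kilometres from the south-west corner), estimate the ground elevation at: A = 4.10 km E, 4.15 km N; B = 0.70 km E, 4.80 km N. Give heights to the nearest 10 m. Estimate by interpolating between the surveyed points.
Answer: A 2010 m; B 2170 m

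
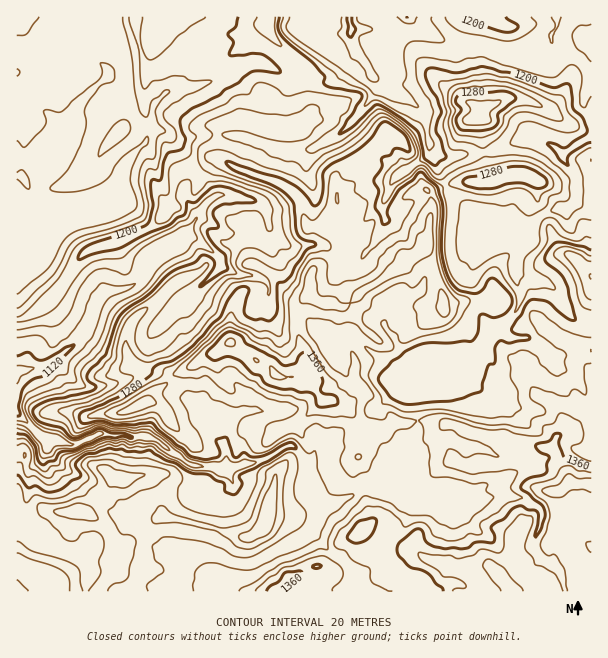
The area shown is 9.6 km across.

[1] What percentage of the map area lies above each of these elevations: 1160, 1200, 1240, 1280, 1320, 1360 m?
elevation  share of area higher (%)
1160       86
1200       74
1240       60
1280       48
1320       23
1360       6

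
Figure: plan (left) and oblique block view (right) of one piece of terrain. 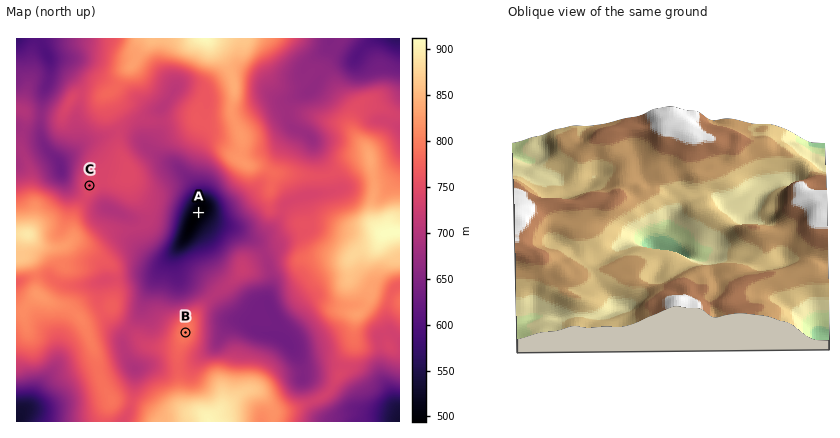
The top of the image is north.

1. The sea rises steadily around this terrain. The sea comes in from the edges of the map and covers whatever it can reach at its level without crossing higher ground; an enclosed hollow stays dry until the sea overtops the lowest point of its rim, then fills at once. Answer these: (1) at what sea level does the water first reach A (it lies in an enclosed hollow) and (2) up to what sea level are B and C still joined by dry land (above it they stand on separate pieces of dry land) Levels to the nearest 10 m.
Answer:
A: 730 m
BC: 740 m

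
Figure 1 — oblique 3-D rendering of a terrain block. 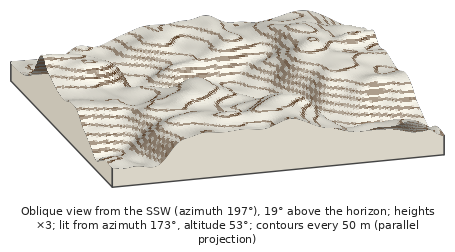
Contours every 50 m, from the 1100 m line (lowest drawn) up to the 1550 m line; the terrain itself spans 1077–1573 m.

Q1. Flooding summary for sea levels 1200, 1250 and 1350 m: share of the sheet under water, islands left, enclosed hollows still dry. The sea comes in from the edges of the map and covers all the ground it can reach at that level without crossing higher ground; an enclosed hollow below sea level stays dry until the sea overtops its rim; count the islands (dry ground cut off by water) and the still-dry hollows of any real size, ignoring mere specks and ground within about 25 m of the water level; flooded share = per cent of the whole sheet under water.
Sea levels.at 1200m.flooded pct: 22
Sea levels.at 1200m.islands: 0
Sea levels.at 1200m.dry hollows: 0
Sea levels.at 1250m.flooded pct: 31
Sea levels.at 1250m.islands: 0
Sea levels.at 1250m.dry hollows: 0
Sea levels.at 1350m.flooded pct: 47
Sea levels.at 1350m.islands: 0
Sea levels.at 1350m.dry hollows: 0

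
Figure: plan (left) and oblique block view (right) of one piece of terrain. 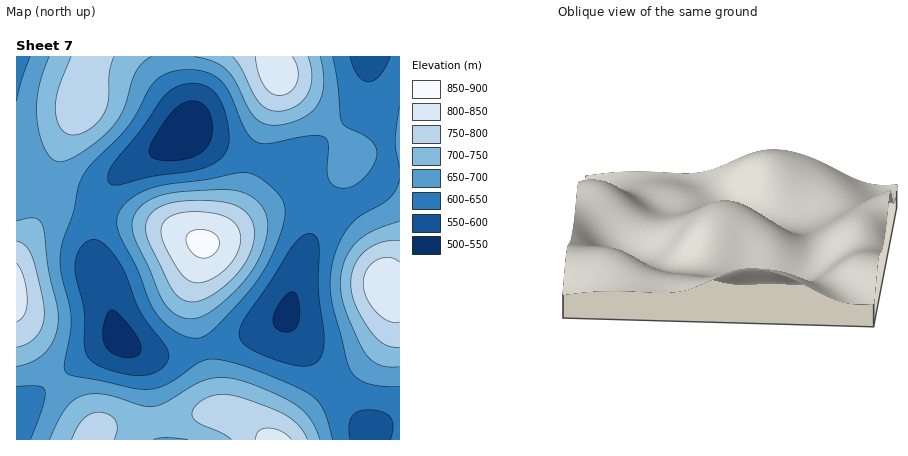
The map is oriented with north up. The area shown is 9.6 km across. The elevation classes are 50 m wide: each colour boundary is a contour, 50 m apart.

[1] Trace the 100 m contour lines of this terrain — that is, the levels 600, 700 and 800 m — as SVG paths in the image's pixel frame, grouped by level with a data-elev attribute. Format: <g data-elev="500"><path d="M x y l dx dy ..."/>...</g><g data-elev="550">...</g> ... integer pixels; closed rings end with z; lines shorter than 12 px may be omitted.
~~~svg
<g data-elev="600"><path d="M350 440l-1-14 3-9 6-5 10-2 14 2 9 6 2 8-2 14"/><path d="M136 376l-18-4-18-6-9-6-5-8-2-10 0-32-8-32-1-12 1-10 4-7 4-6 6-3 6 0 6 3 14 15 10 16 15 38 23 32 4 8 0 8-8 10-10 5z"/><path d="M296 366l-24-7-22-10-8-7-3-10 6-14 24-34 23-37 10-10 8-4 6 4 3 9 0 44 5 42 0 14-3 10-5 7-8 3z"/><path d="M112 185l-4-3 0-4 4-12 28-34 20-30 8-10 12-6 14-3 12 3 10 7 8 17 5 24-1 14-8 12-10 6-14 4-46 7-32 8z"/><path d="M390 56l-10 20-6 4-6 2-6-2-4-5-8-19"/></g><g data-elev="700"><path d="M154 440l13-3 21 3"/><path d="M320 440l-5-12-5-10-8-8-8-7-18-9-26-10-16-5-12-1-12 1-10 3-34 20-12 4-12 0-38-12-12 0-10 2-10 5-6 8-16 31"/><path d="M16 366l18-5 12-10 9-15 3-18-1-14-9-34-4-36-2-10-3-4-5-2-18 3"/><path d="M187 318l7 0 8-2 20-13 22-22 15-23 8-22 0-18-6-14-13-10-10-3-14-1-54 3-12 3-10 5-8 7-5 6-3 10 2 12 27 60 11 16 8 4z"/><path d="M400 221l-29 11-15 11-7 9-5 10-4 22 2 12 4 14 12 31 8 13 6 6 8 5 8 2 12 0"/><path d="M49 56l-11 34-1 14 0 16 3 16 6 14 6 9 8 3 8-2 14-8 18-13 12-11 11-18 13-38 6-9 9-7"/><path d="M194 56l18 5 13 7 9 12 14 27 6 9 8 7 12 2 14-2 12-4 10-6 7-7 5-10 2-12-1-14-3-14"/></g><g data-elev="800"><path d="M292 440l-10-9-14-3-9 2-3 4 0 6"/><path d="M16 322l5-4 3-4 3-14-3-22-8-15"/><path d="M194 282l12-1 12-6 10-9 9-12 3-10 0-12-4-8-9-6-18-6-23 0-16 4-8 8-1 6 1 8 8 18 13 20 5 4z"/><path d="M400 262l-6-3-6-2-6 1-6 3-10 9-3 14 3 14 10 14 12 9 12 1"/><path d="M256 56l2 16 6 13 6 8 10 2 10-4 7-9 1-14-6-12"/></g>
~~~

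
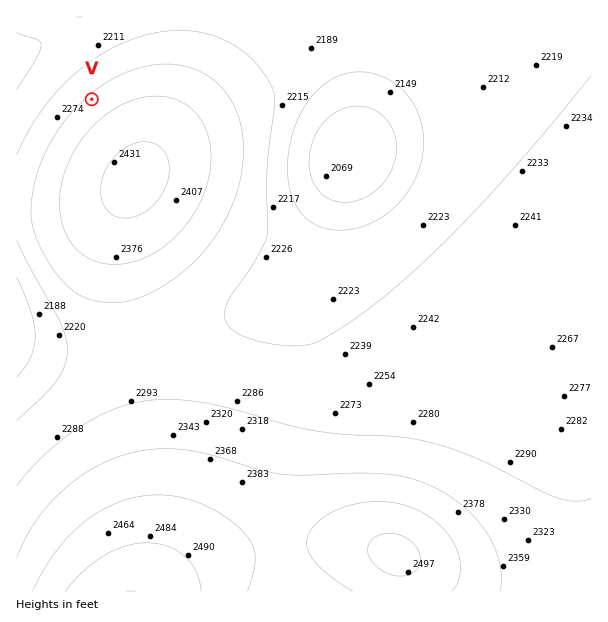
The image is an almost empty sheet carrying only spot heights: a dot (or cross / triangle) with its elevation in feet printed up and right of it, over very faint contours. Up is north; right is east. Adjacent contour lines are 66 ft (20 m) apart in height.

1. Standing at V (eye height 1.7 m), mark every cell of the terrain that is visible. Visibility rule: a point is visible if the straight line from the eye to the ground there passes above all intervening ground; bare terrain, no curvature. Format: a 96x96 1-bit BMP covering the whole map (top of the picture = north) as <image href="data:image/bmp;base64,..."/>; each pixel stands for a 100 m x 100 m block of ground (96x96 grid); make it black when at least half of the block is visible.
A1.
<image width="96" height="96" href="data:image/bmp;base64,Qk2+BAAAAAAAAD4AAAAoAAAAYAAAAGAAAAABAAEAAAAAAIAEAAATCwAAEwsAAAIAAAAAAAAA////AAAAAAAAAAAAAAAAAAAAAAAAAAAAAAAAAAAAAAAAAAAAAAAAAAAAAAAAAAAAAAAAAAAAAAAAAAAAAAAAAAAAAAAAAAAAAAAAAAAAAAAAAAAAAAAAAAAAAAAAAAAAAAAAAAAAAAAAAAAAAAAAAAAAAAAAAAAAAAAAAAAAAAAAAAAAAAAAAAAAAAAAAAAAAAAAAAAAAAAAAAAAAAAAAAAAAAAAAAAAAAAAAAAAAAAAAAAAAAAAAAAAAAAAAAAAAAAAAAAAAAAAAAAAAAAAAAAAAAAAAAAAAAAAAAAAAAAAAAAAAAAAAAAAAAAAAAAAAAAAAAAAAAAAAAAAAAAAAAAAAAAAAAAAAAAAAAAAAAAAAAAAAAAAAAAAAAAAAAAAAAAAAAAAAAAAAAAAAAAAAAAAAAAAAAAAAAAAAAAAAAAAAAAAAAAAAAAAAAAAAAAAAAAAAAAAAAAAAAAAAAAAAAAAAAAAAAAAAAAAAAAAAAAAAAAAAAAAAAAAAAAAAAAAAAAAAAAAAAAAAAAAAAAAAAAAAAAAAAAAAAAAAAAAAAAAAAAAAAAAAAAAAAAAAAAAAAAAAAAAAAAAAAAAAAAAAAAAAAAAAAAAAAAAAAAAAAAAAAAAAAAAAAAAAAAAAAAAAAAAAAAAAAAAAAAAAAAAAAAAAAAAAAAAAAAAAAAAAAAAAAAAAAAAAAAAAAAAAAAAAAAAAAAAAAAAAAAAAAAAAAAAAAAAAAAAAAAAAAAAAAAAAAAAAAAAAAAAAAAAAAAAAAAAAAAAAAAAAAAAAAAAAAAAAAAAAAAAAAAAAAAAAAAAAAAAAAAAAAAAAAAAAAAAAAAAAAAAAAAAAAAAAAAAAAAAAAAAAAAAAAAAAAAAAAAAAAAAAAAAAAAAAAAAAAAAAAAAAAAAAAAAAAAAAAAAAAAAAAAAAAAAAAAAAAAAAAAAAAAAAAAAAAAAAAAAAAAAAAAAAAAAAAAAAAAAAAAAAAAAAAAAAAAAAAAAAAAAAAAAAAAAAAAAAAAAAAAAAAAAAAAAAAAAAAAAAAAAAAAAAAAAAAAAAAAAAAAAAAAAAAAAAAAAAAAAAAAAAAAAAAAAAAAAAAAAAAAAAAAAAAAAAAAAAAAAAAAAAAAAAAAAAAAAAAAAAAAAAAAAAAAAAAAAAAAAAAAAAAAAAAAAAAAAAAAAAAAAAAAAAAAAAAAAAAAAAAAAAAAAAAAAAAAAAAAAAAAAAAAAAAAAAAAAAAAAAAAAAAAACAAAAAAAAAAAAAAAPgAAAAAAAAAAAACAfwAAAAAAAAAAAADw/wAAAAAAAAAAAAD//wAAAAAAAAAAAAD//4AAAAAAAAAAAAD//wAAAAAAAAAAAAD//wAAAAAAAAAAAAD//wAAAAAAAAAAAAD//wAAAAAAAAAAAAD//wAAAAAAAAAAAAD//wAAAAAAAAAAAAD//4AAAAAAAAAAAAD//4AAAAAAAAAAAAD//8AAAAAAAAAAAAD//8AAAAAAAAAAAAD//+AAAAAAAAAAAAD///AAAAAAAAAAAAD///gAAAAAAAAAAAA="/>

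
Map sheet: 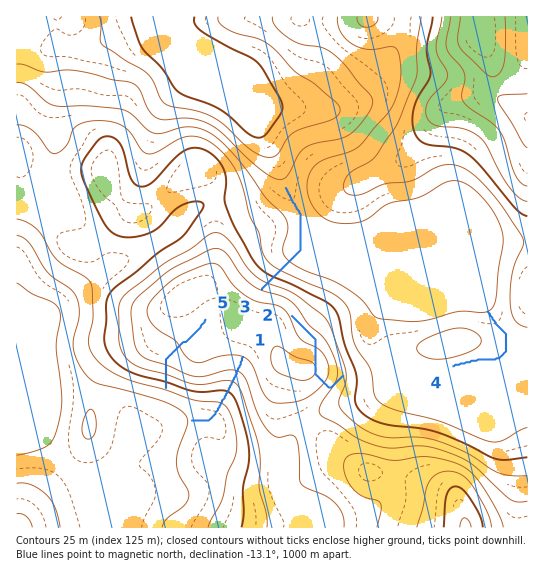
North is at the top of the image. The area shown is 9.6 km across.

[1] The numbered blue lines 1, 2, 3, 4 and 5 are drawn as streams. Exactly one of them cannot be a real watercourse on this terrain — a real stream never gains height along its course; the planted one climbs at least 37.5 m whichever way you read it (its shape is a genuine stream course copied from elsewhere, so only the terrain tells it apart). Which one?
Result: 2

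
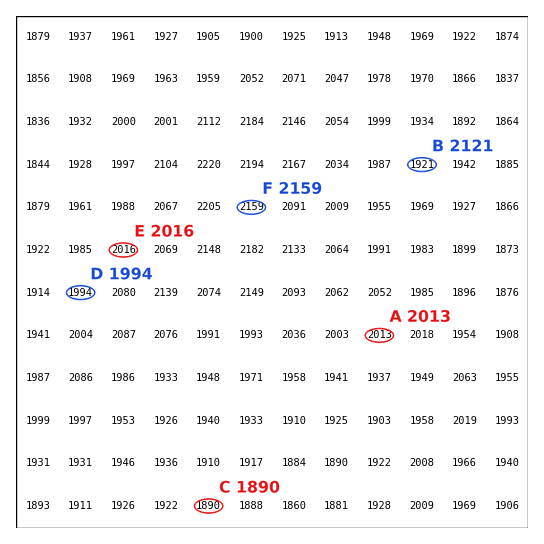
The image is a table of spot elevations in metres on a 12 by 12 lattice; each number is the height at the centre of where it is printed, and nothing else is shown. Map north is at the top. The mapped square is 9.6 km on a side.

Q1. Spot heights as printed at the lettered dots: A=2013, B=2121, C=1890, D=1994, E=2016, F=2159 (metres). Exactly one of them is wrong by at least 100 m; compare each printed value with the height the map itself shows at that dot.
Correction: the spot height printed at B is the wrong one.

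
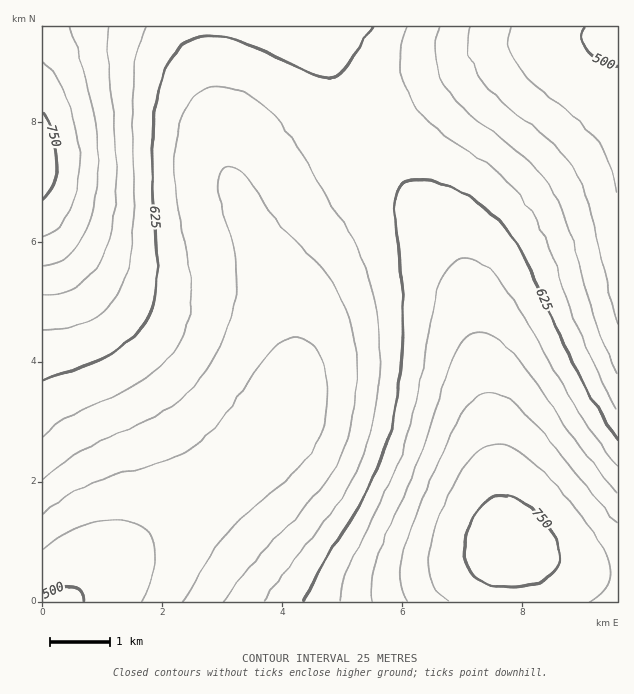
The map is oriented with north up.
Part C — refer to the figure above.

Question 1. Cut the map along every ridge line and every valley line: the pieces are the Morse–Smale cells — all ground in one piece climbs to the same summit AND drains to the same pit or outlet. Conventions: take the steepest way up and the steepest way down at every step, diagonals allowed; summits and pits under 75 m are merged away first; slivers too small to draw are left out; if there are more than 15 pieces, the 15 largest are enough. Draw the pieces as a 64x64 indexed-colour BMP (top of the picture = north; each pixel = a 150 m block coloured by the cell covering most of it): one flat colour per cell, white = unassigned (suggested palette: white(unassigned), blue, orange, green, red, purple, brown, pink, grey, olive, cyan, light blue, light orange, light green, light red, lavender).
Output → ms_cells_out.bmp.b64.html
<image width="64" height="64" href="data:image/bmp;base64,Qk12CAAAAAAAAHYAAAAoAAAAQAAAAEAAAAABAAQAAAAAAAAIAAATCwAAEwsAABAAAAAAAAAA////ALR3HwAOf/8ALKAsACgn1gC9Z5QAS1aMAMJ34wB/f38AIr28AM++FwDox64AeLv/AIrfmACWmP8A1bDFABESIiIiIiIiIiIiIiIiIiIiIiIiIiIiIiIiIiIiIiIiERESIiIiIiIiIiIiIiIiIiIiIiIiIiIiIiIiIiIiIiIREREiIiIiIiIiIiIiIiIiIiIiIiIiIiIiIiIiIiIiIhERERIiIiIiIiIiIiIiIiIiIiIiIiIiIiIiIiIiIjMzERERESIiIiIiIiIiIiIiIiIiIiIiIiIiIiIiIjMzMzMREREREiIiIiIiIiIiIiIiIiIiIiIiIiIiIiIzMzMzMxEREREREiIiIiIiIiIiIiIiIiIiIiIiIiIiMzMzMzMzERERERERIiIiIiIiIiIiIiIiIiIiIiIiIiMzMzMzMzMRERERERESIiIiIiIiIiIiIiIiIiIiIiIiIzMzMzMzMxERERERERESIiIiIiIiIiIiIiIiIiIiIiIjMzMzMzMzEREREREREREiIiIiIiIiIiIiIiIiIiIiIiMzMzMzMzMRERERERERERIiIiIiIiIiIiIiIiIiIiIiIzMzMzMzMxERERERERERERIiIiIiIiIiIiIiIiIiIiIjMzMzMzMzERERERERERERESIiIiIiIiIiIiIiIiIiIiMzMzMzMzMREREREREREREREiIiIiIiIiIiIiIiIiIiIzMzMzMzMxERERERERERERERIiIiIiIiIiIiIiIiIiIzMzMzMzMzERERERERERERERESIiIiIiIiIiIiIiIiIjMzMzMzMzMREREREREREREREREiIiIiIiIiIiIiIiIiMzMzMzMzMxERERERERERERERERIiIiIiIiIiIiIiIiIzMzMzMzMzERERERERERERERERESIiIiIiIiIiIiIiIjMzMzMzMzMREREREREREREREREREiIiIiIiIiIiIiIiMzMzMzMzMxERERERERERERERERESIiIiIiIiIiIiIiIzMzMzMzMzERERERERERERERERERIiIiIiIiIiIiIiIjMzMzMzMzMRERERERERERERERERESIiIiIiIiIiIiIjMzMzMzMzMxERERERERERERERERERIiIiIiIiIiIiIiMzMzMzMzMzEREREREREREREREREREiIiIiIiIiIiIiIzMzMzMzMzMRERERERERERERERERESIiIiIiIiIiIiIjMzMzMzMzMxERERERERERERERERERIiIiIiIiIiIiIiMzMzMzMzMzEREREREREREREREREREiIiIiIiIiIiIiIzMzMzMzMzMRERERERERERERERERESIiIiIiIiIiIiIzMzMzMzMzMxERERERERERERERERERIiIiIiIiIiIiIjMzMzMzMzMzEREREREREREREREREREiIiIiIiIiIiIiMzMzMzMzMzMREREREREREREREREREiIiIiIiIiIiIiIzMzMzMzMzMxERERERERERERERERESIiIiIiIiIiIiIjMzMzMzMzMzERERERERERERERERERIiIiIiIiIiIiIjMzMzMzMzMzMRERERERERERERERERIiIiIiIiIiIiIiMzMzMzMzMzMxEREREREREREREREREiIiIiIiIiIiIiIzMzMzMzMzMzEREREREREREREREREiIiIiIiIiIiIiIzMzMzMzMzMzMRERERERERERERERESIiIiIiIiIiIiIjMzMzMzMzMzMxERERERERERERERESIiIiIiIiIiIiIjMzMzMzMzMzMzERERERERERERERERIiIiIiIiIiIiIiMzMzMzMzMzMzMRERERERERERERERIiIiIiIiIiIiIiMzMzMzMzMzMzMxEREREREREREREREiIiIiIiIiIiIiMzMzMzMzMzMzMzEREREREREREREREiIiIiIiIiIiIiIzMzMzMzMzMzMzMRERERERERERERESIiIiIiIiIiIiIzMzMzMzMzMzMzMxEREREREREREREREiIiIiIiIiIiIzMzMzMzMzMzMzMzEREREREREREREREREiIiIiIiIiIzMzMzMzMzMzMzMzMRERERERERERERERERIiIiIiIiIzMzMzMzMzMzMzMzMxERERERERERERERERERIiIiIiIzMzMzMzMzMzMzMzMzERERERERERERERERERERIiIiIzMzMzMzMzMzMzMzMzMRERERERERERERERERERERIiIzMzMzMzMzMzMzMzMzMxERERERERERERERERERERESIjMzMzMzMzMzMzMzMzMzERERERERERERERERERERERETMzMzMzMzMzMzMzMzMzMRERERERERERERERERERERERRDMzMzMzMzMzMzMzMzMxERERERERERERERERERERERREQzMzMzMzMzMzMzMzMzERERERERERERERERERERERFEREQzMzMzMzMzMzMzMzMRERERERERERERERERERERFEREREQzMzMzMzMzMzMzMxEREREREREREREREREREREUREREREQzMzMzMzMzMzMzEREREREREREREREREREREUREREREREQzMzMzMzMzMzMRERERERERERERERERERERREREREREREQzMzMzMzMzMxERERERERERERERERERERFEREREREREREQzMzMzMzMzEREREREREREREREREREREURERERERERERERDMzMzMzMREREREREREREREREREREURERERERERERERERERDMzMxERERERERERERERERERERRERERERERERERERERERERD"/>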